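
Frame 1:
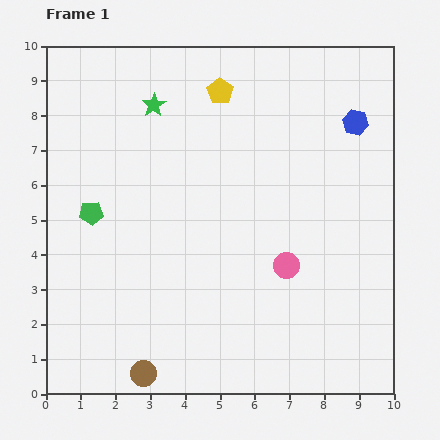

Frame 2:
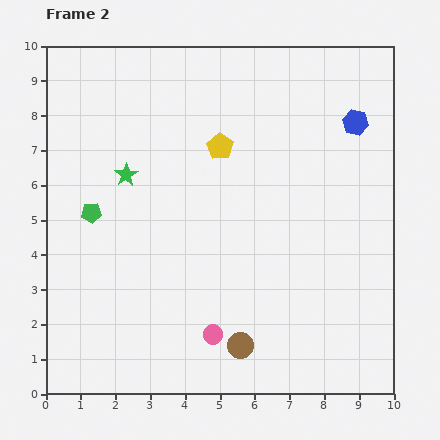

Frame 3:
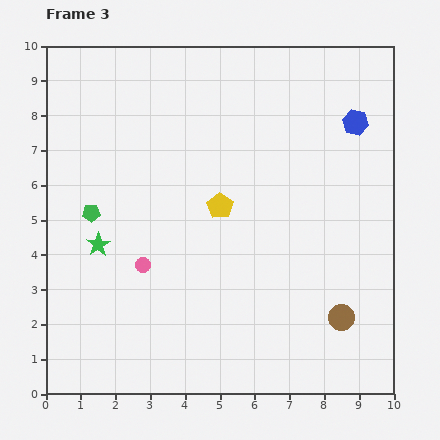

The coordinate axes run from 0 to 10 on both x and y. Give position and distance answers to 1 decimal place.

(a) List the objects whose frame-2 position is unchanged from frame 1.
the blue hexagon, the green pentagon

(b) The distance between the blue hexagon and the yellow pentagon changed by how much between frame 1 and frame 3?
+0.6

Distance in frame 1: 4.0. Distance in frame 3: 4.6.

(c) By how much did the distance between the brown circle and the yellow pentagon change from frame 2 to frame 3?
-1.0

Distance in frame 2: 5.7. Distance in frame 3: 4.7.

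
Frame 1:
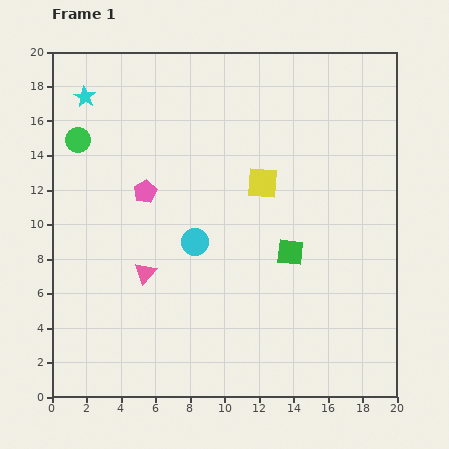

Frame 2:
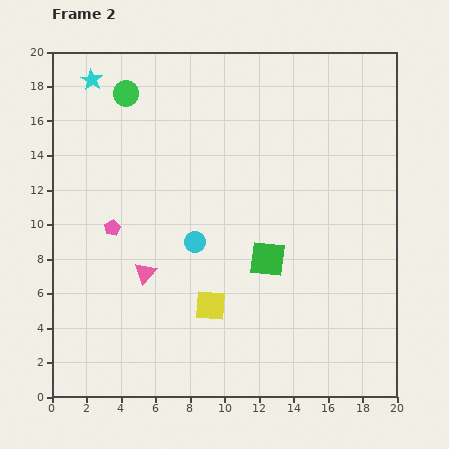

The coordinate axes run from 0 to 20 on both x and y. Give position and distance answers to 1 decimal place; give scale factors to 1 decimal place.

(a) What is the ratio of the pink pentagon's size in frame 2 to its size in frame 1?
0.7×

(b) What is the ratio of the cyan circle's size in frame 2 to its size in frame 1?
0.8×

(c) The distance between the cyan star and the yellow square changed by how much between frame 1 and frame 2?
+3.4

Distance in frame 1: 11.4. Distance in frame 2: 14.8.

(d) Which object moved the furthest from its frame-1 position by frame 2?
the yellow square

(moved 7.7; next 3.9)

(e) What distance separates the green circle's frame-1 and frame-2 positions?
3.9

The green circle moved from (1.5, 14.9) to (4.3, 17.6), a distance of √(2.8² + 2.7²) ≈ 3.9.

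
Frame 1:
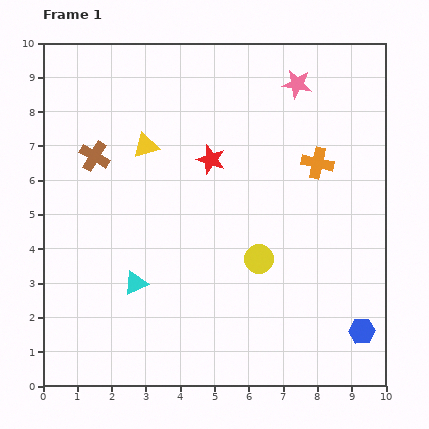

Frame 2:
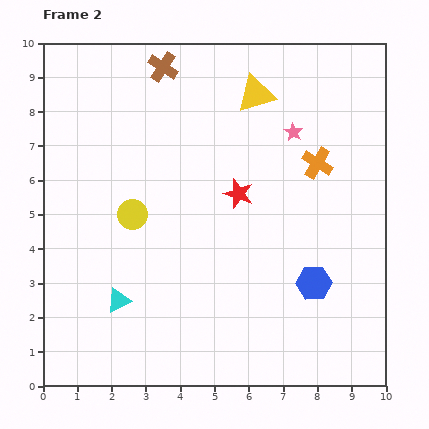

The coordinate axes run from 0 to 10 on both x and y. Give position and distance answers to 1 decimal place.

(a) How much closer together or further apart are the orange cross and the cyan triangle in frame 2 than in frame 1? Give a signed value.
+0.6

Distance in frame 1: 6.4. Distance in frame 2: 7.0.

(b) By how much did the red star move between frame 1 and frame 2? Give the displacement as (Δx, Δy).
(0.8, -1.0)

The red star was at (4.9, 6.6) in frame 1 and (5.7, 5.6) in frame 2.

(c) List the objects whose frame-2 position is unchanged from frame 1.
the orange cross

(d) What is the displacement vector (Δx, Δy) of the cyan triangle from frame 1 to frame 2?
(-0.5, -0.5)

The cyan triangle was at (2.7, 3.0) in frame 1 and (2.2, 2.5) in frame 2.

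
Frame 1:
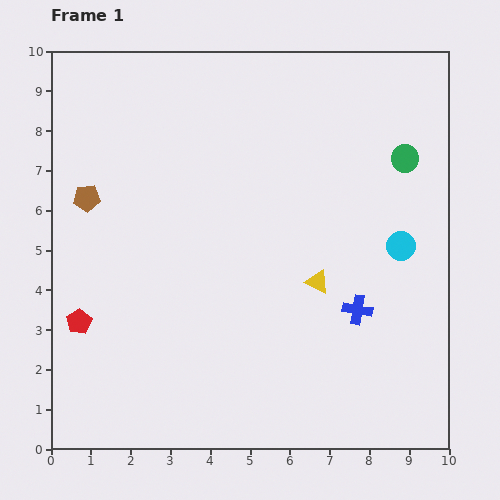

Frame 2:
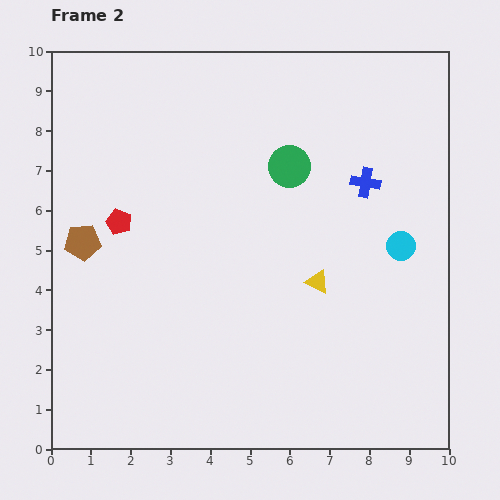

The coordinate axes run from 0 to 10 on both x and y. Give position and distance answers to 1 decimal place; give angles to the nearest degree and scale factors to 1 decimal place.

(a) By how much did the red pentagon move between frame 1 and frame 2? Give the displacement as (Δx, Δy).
(1.0, 2.5)

The red pentagon was at (0.7, 3.2) in frame 1 and (1.7, 5.7) in frame 2.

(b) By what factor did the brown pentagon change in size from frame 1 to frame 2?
1.3×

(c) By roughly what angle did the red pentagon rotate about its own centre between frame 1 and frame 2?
18° counter-clockwise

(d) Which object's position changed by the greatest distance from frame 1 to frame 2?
the blue cross

(moved 3.2; next 2.9)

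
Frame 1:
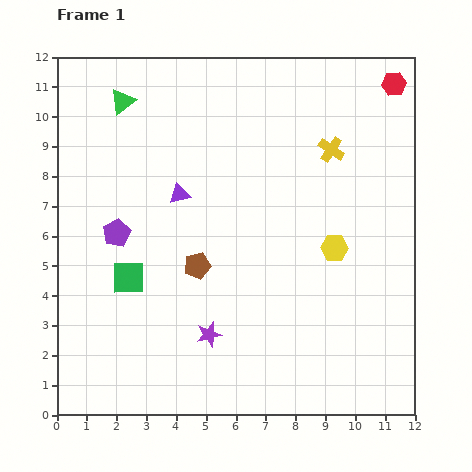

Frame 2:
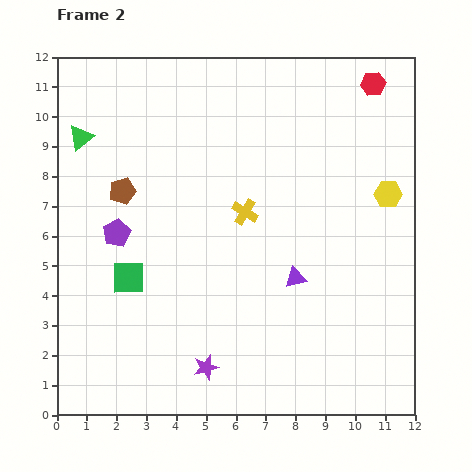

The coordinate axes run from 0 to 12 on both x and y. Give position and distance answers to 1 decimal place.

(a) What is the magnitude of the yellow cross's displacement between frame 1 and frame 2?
3.6

The yellow cross moved from (9.2, 8.9) to (6.3, 6.8), a distance of √(2.9² + 2.1²) ≈ 3.6.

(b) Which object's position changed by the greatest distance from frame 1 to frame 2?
the purple triangle

(moved 4.8; next 3.6)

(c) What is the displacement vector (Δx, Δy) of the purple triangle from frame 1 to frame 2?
(3.9, -2.8)

The purple triangle was at (4.1, 7.4) in frame 1 and (8.0, 4.6) in frame 2.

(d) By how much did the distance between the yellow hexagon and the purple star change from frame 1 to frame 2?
+3.3

Distance in frame 1: 5.1. Distance in frame 2: 8.4.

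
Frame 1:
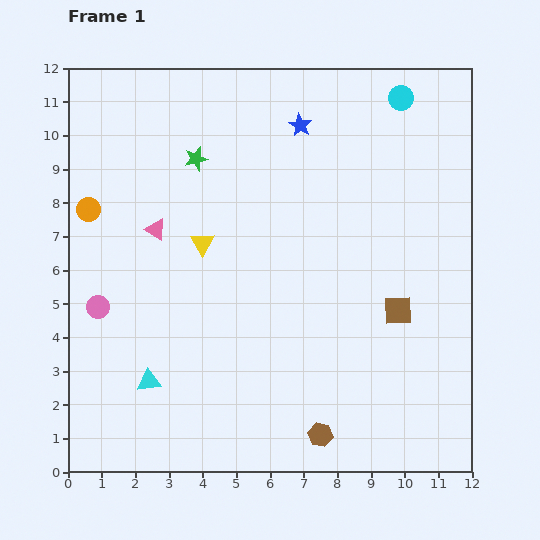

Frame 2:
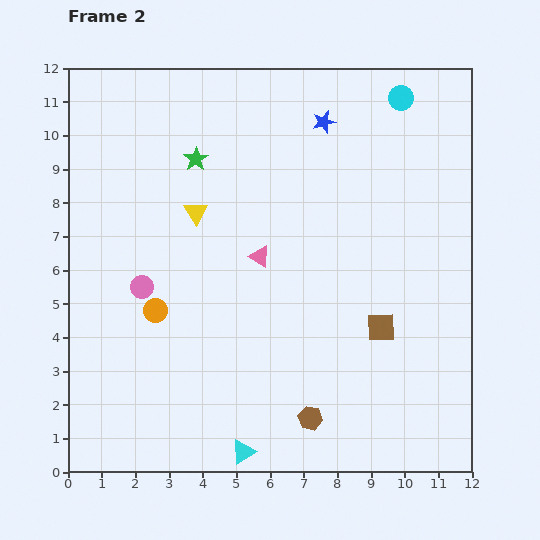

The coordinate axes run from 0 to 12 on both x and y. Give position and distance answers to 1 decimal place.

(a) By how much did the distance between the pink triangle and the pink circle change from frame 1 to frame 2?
+0.7

Distance in frame 1: 2.9. Distance in frame 2: 3.6.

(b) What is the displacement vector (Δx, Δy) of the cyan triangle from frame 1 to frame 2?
(2.8, -2.1)

The cyan triangle was at (2.4, 2.7) in frame 1 and (5.2, 0.6) in frame 2.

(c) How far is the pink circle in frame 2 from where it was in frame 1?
1.4

The pink circle moved from (0.9, 4.9) to (2.2, 5.5), a distance of √(1.3² + 0.6²) ≈ 1.4.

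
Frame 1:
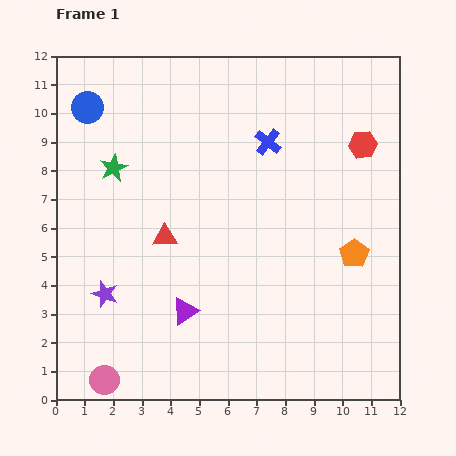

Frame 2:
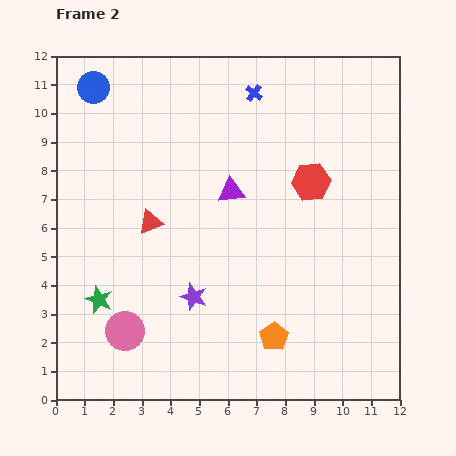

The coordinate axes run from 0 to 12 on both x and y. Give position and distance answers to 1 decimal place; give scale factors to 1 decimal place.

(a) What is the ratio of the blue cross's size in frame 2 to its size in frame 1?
0.6×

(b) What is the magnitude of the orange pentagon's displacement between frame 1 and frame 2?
4.0

The orange pentagon moved from (10.4, 5.1) to (7.6, 2.2), a distance of √(2.8² + 2.9²) ≈ 4.0.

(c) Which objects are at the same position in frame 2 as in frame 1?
none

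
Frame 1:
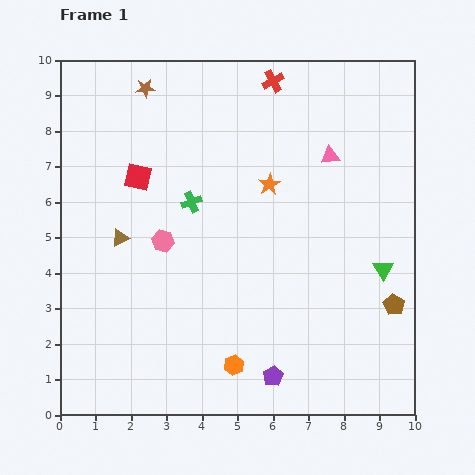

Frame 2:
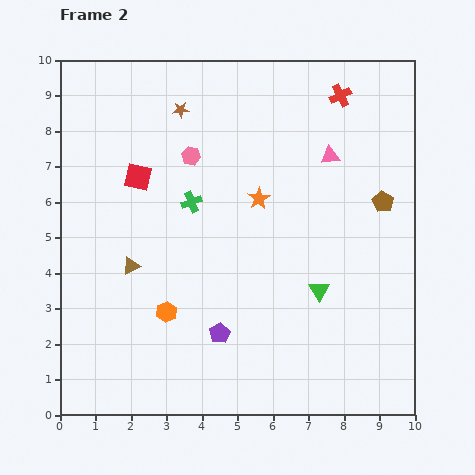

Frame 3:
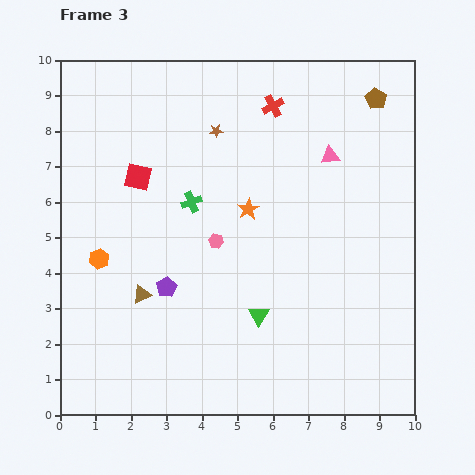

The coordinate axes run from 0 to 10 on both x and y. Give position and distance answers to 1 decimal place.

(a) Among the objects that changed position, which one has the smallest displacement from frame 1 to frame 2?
the orange star

(moved 0.5)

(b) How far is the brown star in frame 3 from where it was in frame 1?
2.3

The brown star moved from (2.4, 9.2) to (4.4, 8.0), a distance of √(2.0² + 1.2²) ≈ 2.3.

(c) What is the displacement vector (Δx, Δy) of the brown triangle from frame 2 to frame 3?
(0.3, -0.8)

The brown triangle was at (2.0, 4.2) in frame 2 and (2.3, 3.4) in frame 3.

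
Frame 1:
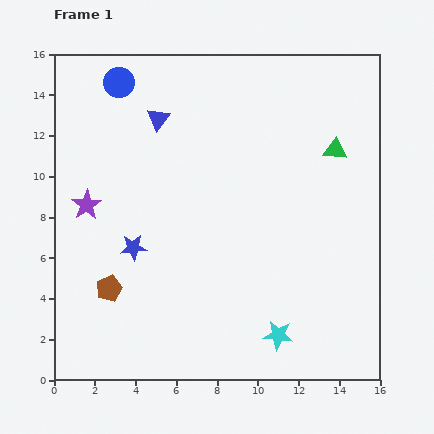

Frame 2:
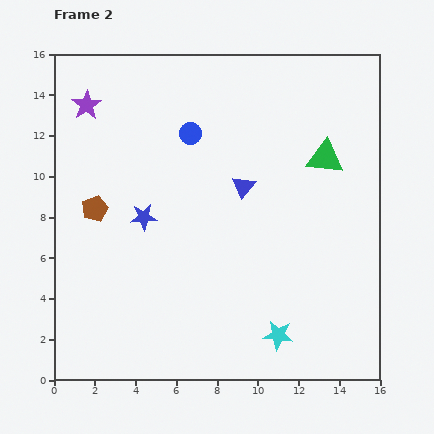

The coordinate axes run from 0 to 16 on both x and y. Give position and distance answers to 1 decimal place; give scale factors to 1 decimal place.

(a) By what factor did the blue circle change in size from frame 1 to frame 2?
0.7×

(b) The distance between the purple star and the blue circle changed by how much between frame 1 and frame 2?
-0.9

Distance in frame 1: 6.2. Distance in frame 2: 5.3.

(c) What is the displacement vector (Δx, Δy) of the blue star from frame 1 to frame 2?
(0.5, 1.5)

The blue star was at (3.9, 6.5) in frame 1 and (4.4, 8.0) in frame 2.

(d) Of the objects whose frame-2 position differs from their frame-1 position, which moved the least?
the green triangle

(moved 0.6)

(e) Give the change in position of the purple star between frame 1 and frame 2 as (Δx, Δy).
(0.0, 4.9)

The purple star was at (1.6, 8.6) in frame 1 and (1.6, 13.5) in frame 2.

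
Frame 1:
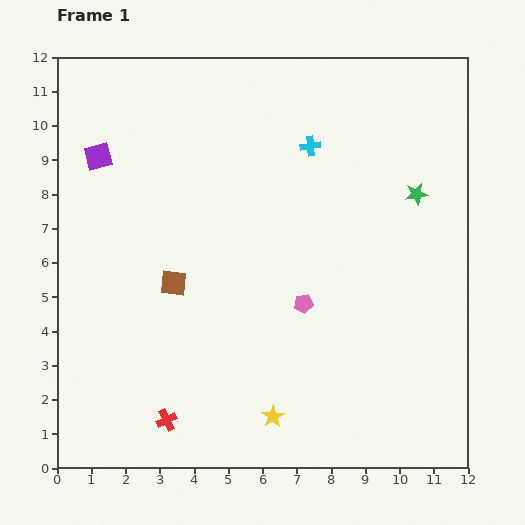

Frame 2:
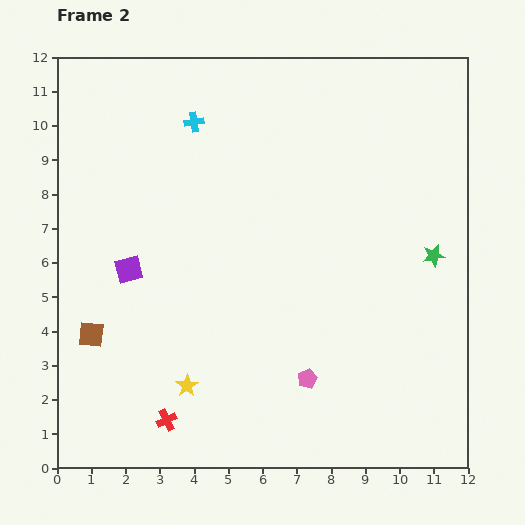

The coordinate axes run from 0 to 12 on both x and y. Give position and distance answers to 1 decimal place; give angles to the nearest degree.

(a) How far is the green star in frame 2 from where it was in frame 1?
1.9

The green star moved from (10.5, 8.0) to (11.0, 6.2), a distance of √(0.5² + 1.8²) ≈ 1.9.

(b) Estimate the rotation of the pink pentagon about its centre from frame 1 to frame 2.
17° counter-clockwise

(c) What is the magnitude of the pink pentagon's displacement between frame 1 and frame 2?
2.2

The pink pentagon moved from (7.2, 4.8) to (7.3, 2.6), a distance of √(0.1² + 2.2²) ≈ 2.2.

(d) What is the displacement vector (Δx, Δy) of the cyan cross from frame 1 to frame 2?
(-3.4, 0.7)

The cyan cross was at (7.4, 9.4) in frame 1 and (4.0, 10.1) in frame 2.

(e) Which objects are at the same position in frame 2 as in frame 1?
the red cross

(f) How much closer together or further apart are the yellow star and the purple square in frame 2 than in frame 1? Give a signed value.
-5.4

Distance in frame 1: 9.2. Distance in frame 2: 3.8.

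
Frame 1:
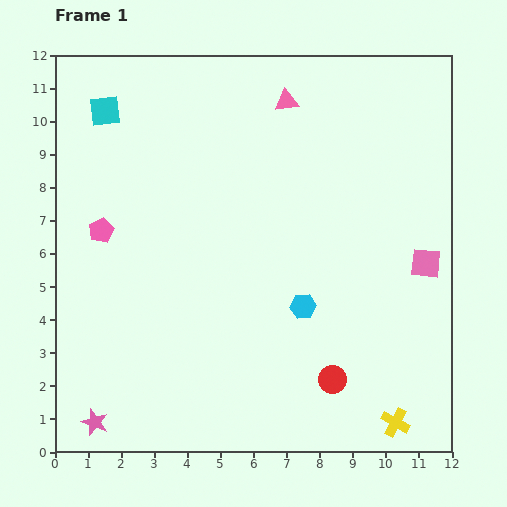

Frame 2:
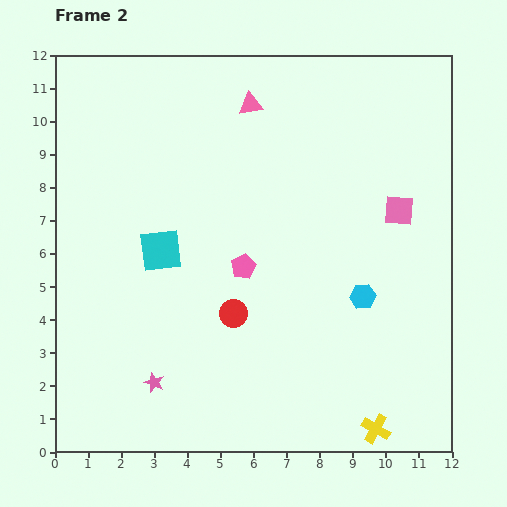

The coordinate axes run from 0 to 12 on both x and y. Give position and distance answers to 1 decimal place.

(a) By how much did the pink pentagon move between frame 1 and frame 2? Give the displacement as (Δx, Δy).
(4.3, -1.1)

The pink pentagon was at (1.4, 6.7) in frame 1 and (5.7, 5.6) in frame 2.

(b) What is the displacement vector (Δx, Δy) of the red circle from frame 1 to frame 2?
(-3.0, 2.0)

The red circle was at (8.4, 2.2) in frame 1 and (5.4, 4.2) in frame 2.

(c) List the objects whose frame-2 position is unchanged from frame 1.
none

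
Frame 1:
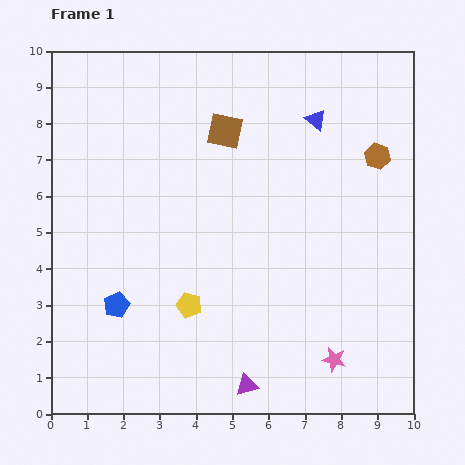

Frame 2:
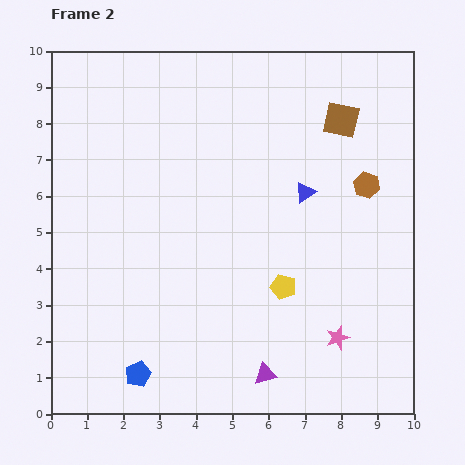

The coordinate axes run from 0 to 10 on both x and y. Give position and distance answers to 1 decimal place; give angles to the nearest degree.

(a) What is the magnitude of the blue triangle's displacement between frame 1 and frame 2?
2.0

The blue triangle moved from (7.3, 8.1) to (7.0, 6.1), a distance of √(0.3² + 2.0²) ≈ 2.0.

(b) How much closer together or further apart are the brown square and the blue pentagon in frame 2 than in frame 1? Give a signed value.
+3.3

Distance in frame 1: 5.7. Distance in frame 2: 9.0.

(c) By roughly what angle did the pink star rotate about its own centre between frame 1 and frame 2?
30° counter-clockwise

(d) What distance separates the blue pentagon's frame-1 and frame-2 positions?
2.0

The blue pentagon moved from (1.8, 3.0) to (2.4, 1.1), a distance of √(0.6² + 1.9²) ≈ 2.0.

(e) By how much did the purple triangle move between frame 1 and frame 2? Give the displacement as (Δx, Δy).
(0.5, 0.3)

The purple triangle was at (5.4, 0.8) in frame 1 and (5.9, 1.1) in frame 2.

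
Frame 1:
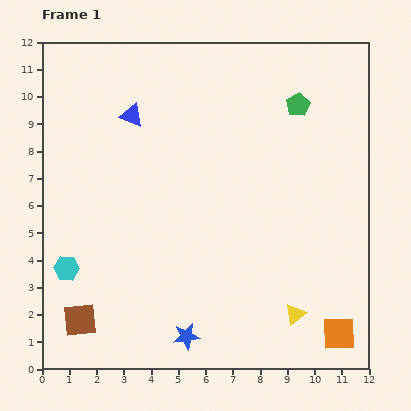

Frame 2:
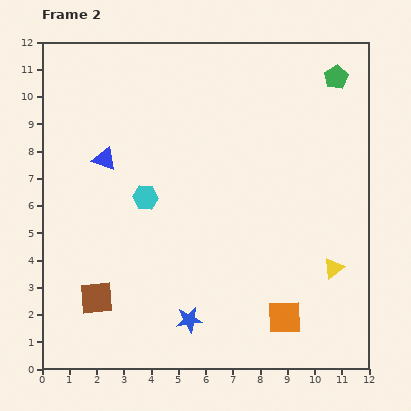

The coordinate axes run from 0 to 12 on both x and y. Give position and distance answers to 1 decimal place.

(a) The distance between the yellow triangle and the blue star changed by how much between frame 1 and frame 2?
+1.5

Distance in frame 1: 4.1. Distance in frame 2: 5.6.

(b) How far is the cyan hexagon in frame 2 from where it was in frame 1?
3.9

The cyan hexagon moved from (0.9, 3.7) to (3.8, 6.3), a distance of √(2.9² + 2.6²) ≈ 3.9.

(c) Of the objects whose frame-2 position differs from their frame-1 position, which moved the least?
the blue star

(moved 0.6)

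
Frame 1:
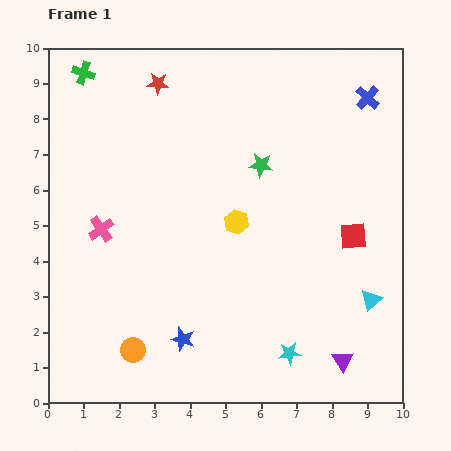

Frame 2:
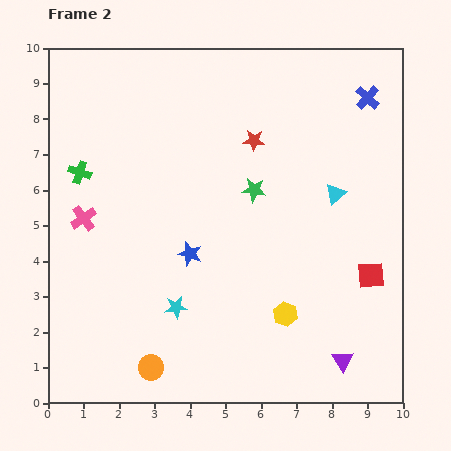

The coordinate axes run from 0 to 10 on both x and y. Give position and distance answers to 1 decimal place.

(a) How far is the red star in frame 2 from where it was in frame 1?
3.1

The red star moved from (3.1, 9.0) to (5.8, 7.4), a distance of √(2.7² + 1.6²) ≈ 3.1.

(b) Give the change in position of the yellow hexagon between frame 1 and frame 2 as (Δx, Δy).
(1.4, -2.6)

The yellow hexagon was at (5.3, 5.1) in frame 1 and (6.7, 2.5) in frame 2.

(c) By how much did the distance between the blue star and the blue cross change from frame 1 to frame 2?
-1.9

Distance in frame 1: 8.6. Distance in frame 2: 6.7.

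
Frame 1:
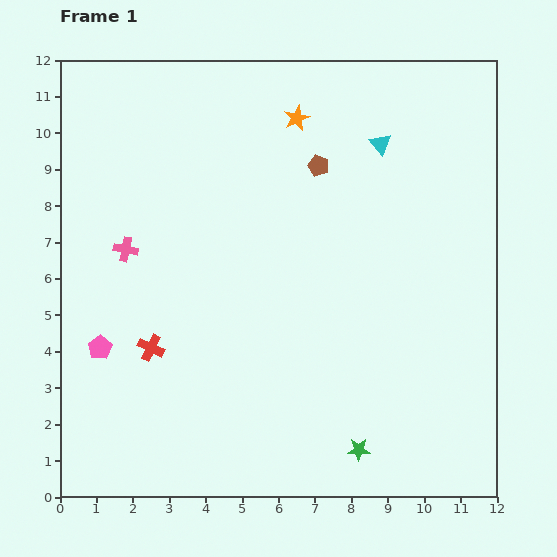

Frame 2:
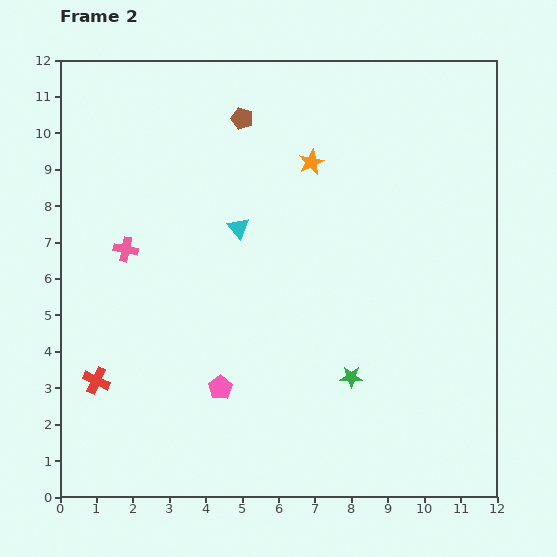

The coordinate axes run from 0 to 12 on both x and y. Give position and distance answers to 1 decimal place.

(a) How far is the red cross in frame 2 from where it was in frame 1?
1.7

The red cross moved from (2.5, 4.1) to (1.0, 3.2), a distance of √(1.5² + 0.9²) ≈ 1.7.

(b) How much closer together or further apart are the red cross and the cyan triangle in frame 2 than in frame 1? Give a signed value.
-2.7

Distance in frame 1: 8.4. Distance in frame 2: 5.7.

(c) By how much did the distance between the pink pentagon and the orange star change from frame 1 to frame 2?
-1.6

Distance in frame 1: 8.3. Distance in frame 2: 6.7.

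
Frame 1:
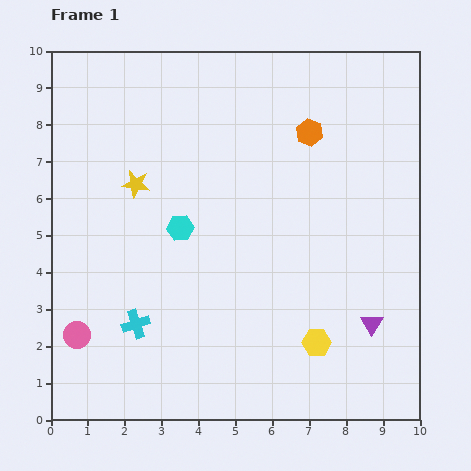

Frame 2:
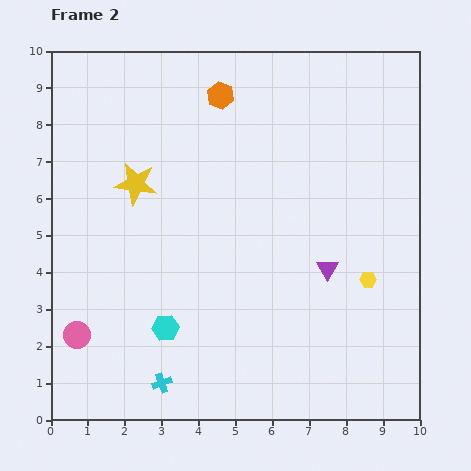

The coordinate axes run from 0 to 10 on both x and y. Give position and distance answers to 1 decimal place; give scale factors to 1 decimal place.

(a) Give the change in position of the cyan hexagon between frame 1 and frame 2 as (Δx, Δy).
(-0.4, -2.7)

The cyan hexagon was at (3.5, 5.2) in frame 1 and (3.1, 2.5) in frame 2.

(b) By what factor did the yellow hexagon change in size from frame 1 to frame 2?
0.6×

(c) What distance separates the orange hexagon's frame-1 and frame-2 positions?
2.6

The orange hexagon moved from (7.0, 7.8) to (4.6, 8.8), a distance of √(2.4² + 1.0²) ≈ 2.6.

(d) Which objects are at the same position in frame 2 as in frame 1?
the yellow star, the pink circle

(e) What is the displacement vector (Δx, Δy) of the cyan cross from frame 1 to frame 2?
(0.7, -1.6)

The cyan cross was at (2.3, 2.6) in frame 1 and (3.0, 1.0) in frame 2.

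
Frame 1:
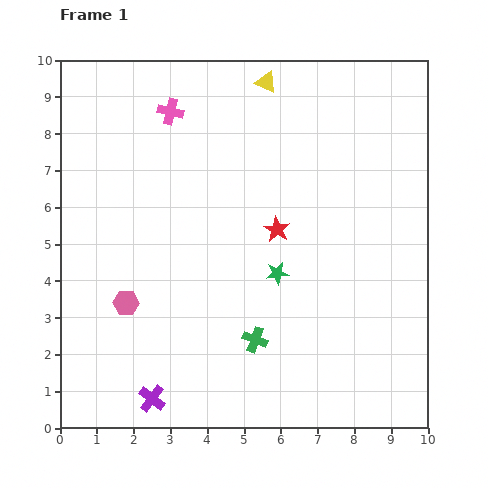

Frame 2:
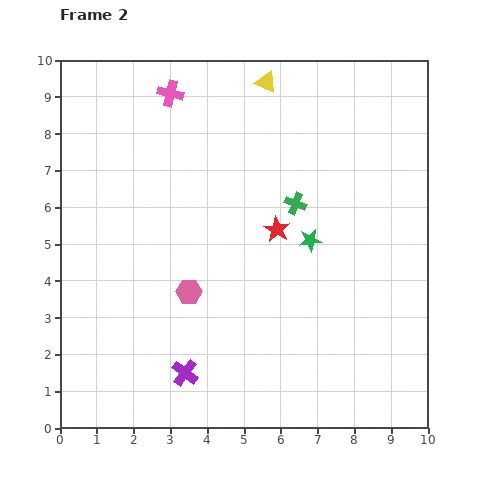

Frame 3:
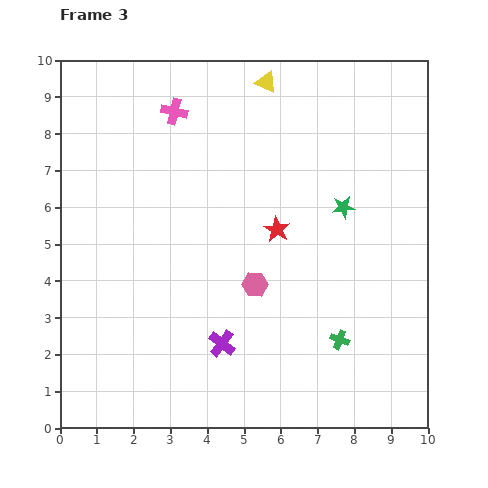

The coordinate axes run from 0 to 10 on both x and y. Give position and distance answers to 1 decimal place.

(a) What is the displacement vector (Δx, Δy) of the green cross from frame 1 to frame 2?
(1.1, 3.7)

The green cross was at (5.3, 2.4) in frame 1 and (6.4, 6.1) in frame 2.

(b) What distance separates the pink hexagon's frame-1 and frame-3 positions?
3.5

The pink hexagon moved from (1.8, 3.4) to (5.3, 3.9), a distance of √(3.5² + 0.5²) ≈ 3.5.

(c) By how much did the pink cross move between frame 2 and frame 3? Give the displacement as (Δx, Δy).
(0.1, -0.5)

The pink cross was at (3.0, 9.1) in frame 2 and (3.1, 8.6) in frame 3.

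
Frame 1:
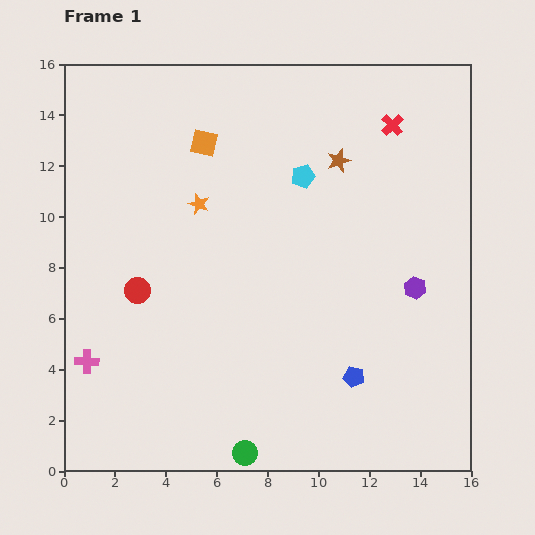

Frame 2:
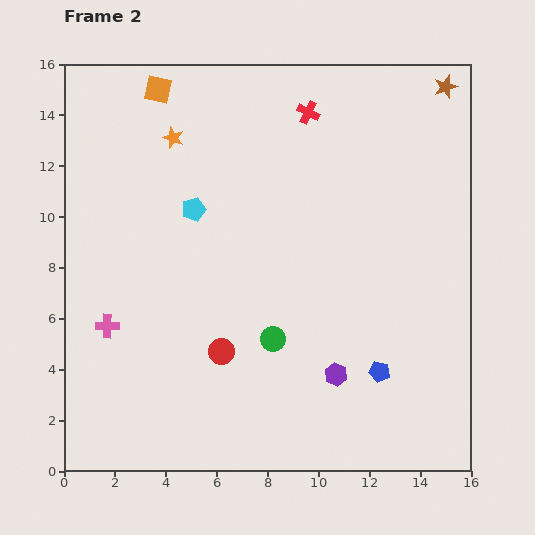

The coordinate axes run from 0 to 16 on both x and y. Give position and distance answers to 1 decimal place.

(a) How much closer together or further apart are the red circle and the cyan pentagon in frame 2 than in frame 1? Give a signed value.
-2.2

Distance in frame 1: 7.9. Distance in frame 2: 5.7.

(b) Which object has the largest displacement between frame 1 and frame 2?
the brown star

(moved 5.1; next 4.6)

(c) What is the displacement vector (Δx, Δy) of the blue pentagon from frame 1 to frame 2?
(1.0, 0.2)

The blue pentagon was at (11.4, 3.7) in frame 1 and (12.4, 3.9) in frame 2.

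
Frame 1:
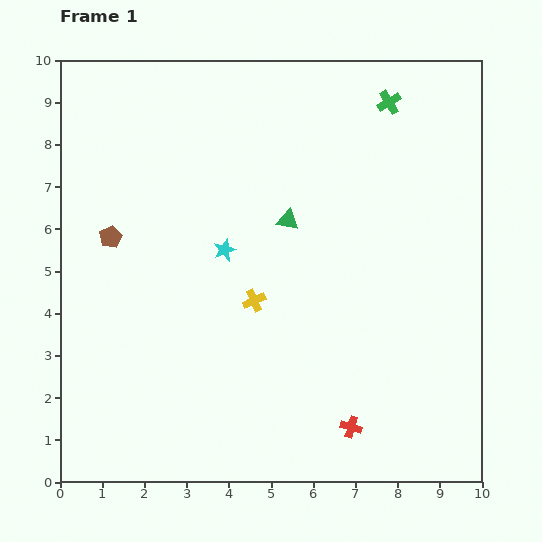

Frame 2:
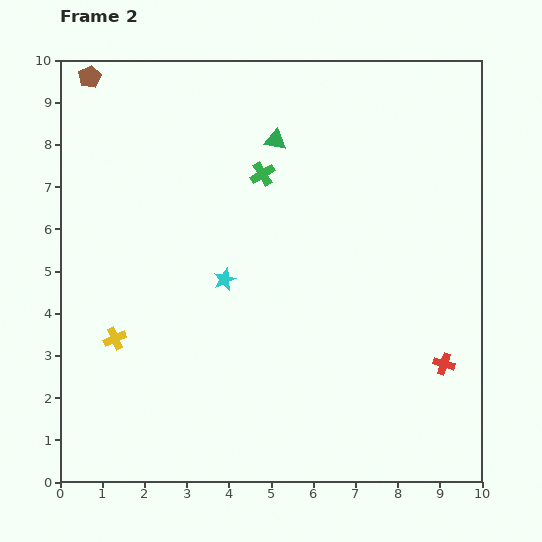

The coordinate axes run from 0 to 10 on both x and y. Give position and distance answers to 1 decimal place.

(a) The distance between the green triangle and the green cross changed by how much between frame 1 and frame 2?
-2.8

Distance in frame 1: 3.7. Distance in frame 2: 0.9.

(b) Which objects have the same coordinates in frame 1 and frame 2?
none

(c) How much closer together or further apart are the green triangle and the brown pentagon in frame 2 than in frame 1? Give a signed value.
+0.4

Distance in frame 1: 4.2. Distance in frame 2: 4.6.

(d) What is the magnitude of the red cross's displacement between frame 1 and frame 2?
2.7

The red cross moved from (6.9, 1.3) to (9.1, 2.8), a distance of √(2.2² + 1.5²) ≈ 2.7.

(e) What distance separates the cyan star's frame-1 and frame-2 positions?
0.7

The cyan star moved from (3.9, 5.5) to (3.9, 4.8), a distance of √(0.0² + 0.7²) ≈ 0.7.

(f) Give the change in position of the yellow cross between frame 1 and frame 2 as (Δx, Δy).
(-3.3, -0.9)

The yellow cross was at (4.6, 4.3) in frame 1 and (1.3, 3.4) in frame 2.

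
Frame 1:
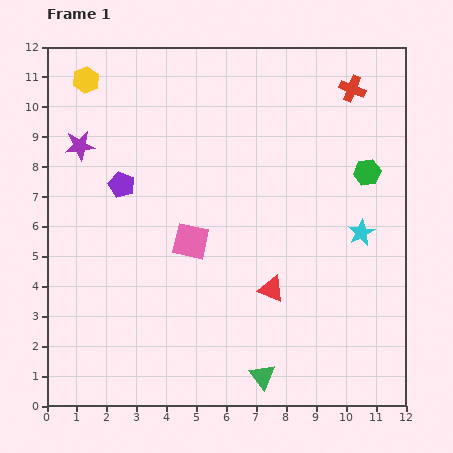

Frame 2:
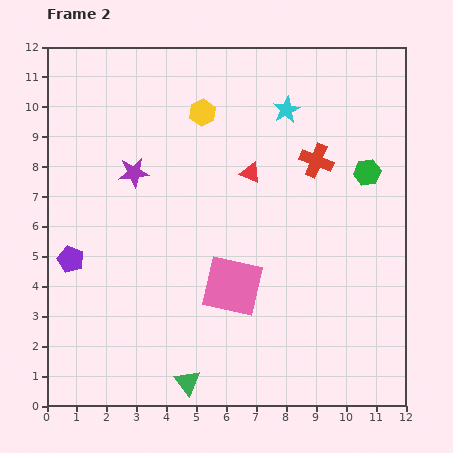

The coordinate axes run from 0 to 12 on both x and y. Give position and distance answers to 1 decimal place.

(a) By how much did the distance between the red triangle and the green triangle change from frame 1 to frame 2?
+4.4

Distance in frame 1: 2.9. Distance in frame 2: 7.3.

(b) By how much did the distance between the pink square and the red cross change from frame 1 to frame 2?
-2.4

Distance in frame 1: 7.4. Distance in frame 2: 5.0.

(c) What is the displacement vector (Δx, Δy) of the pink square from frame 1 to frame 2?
(1.4, -1.5)

The pink square was at (4.8, 5.5) in frame 1 and (6.2, 4.0) in frame 2.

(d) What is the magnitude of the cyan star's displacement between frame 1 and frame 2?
4.8

The cyan star moved from (10.5, 5.8) to (8.0, 9.9), a distance of √(2.5² + 4.1²) ≈ 4.8.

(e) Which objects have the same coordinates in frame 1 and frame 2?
the green hexagon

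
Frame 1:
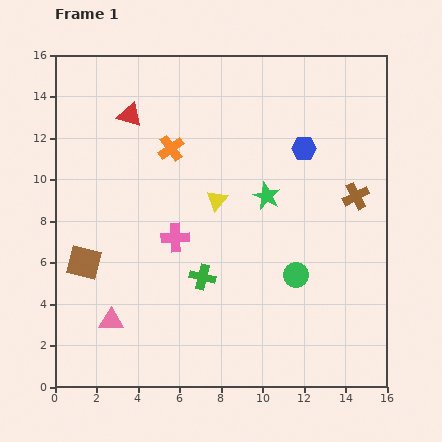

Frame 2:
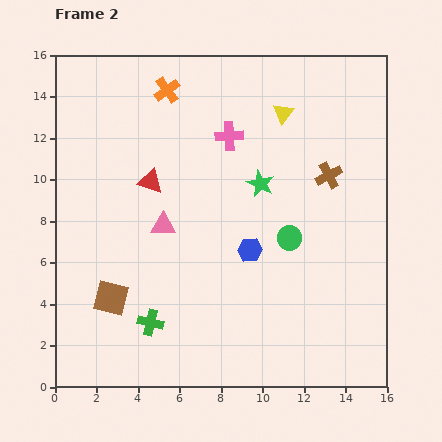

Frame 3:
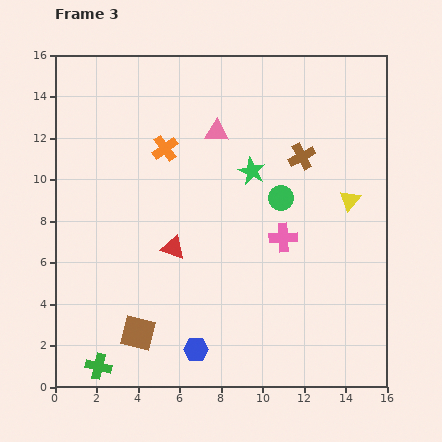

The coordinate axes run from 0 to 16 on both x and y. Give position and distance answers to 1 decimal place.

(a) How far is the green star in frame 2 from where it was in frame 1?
0.7

The green star moved from (10.2, 9.2) to (9.9, 9.8), a distance of √(0.3² + 0.6²) ≈ 0.7.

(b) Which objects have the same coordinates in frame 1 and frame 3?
none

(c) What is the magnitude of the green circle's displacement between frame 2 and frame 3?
1.9

The green circle moved from (11.3, 7.2) to (10.9, 9.1), a distance of √(0.4² + 1.9²) ≈ 1.9.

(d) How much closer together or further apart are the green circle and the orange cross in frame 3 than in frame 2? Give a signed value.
-3.1

Distance in frame 2: 9.2. Distance in frame 3: 6.1.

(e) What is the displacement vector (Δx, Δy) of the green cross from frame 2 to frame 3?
(-2.5, -2.1)

The green cross was at (4.6, 3.1) in frame 2 and (2.1, 1.0) in frame 3.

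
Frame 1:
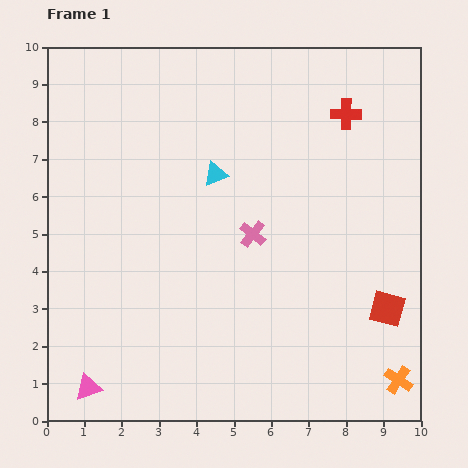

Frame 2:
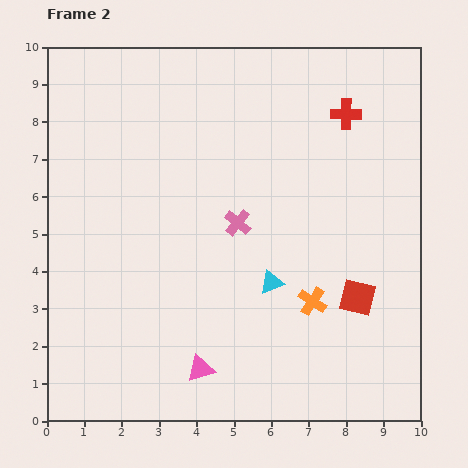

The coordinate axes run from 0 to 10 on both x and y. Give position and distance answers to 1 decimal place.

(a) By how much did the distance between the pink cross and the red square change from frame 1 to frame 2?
-0.3

Distance in frame 1: 4.1. Distance in frame 2: 3.8.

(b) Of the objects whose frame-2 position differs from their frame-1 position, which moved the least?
the pink cross

(moved 0.5)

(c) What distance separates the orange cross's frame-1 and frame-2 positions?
3.1

The orange cross moved from (9.4, 1.1) to (7.1, 3.2), a distance of √(2.3² + 2.1²) ≈ 3.1.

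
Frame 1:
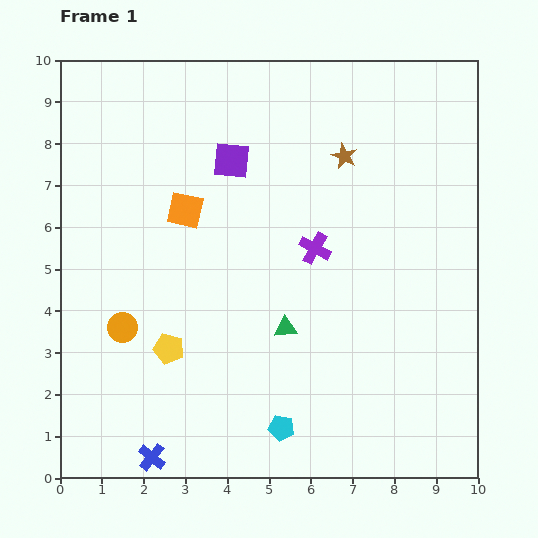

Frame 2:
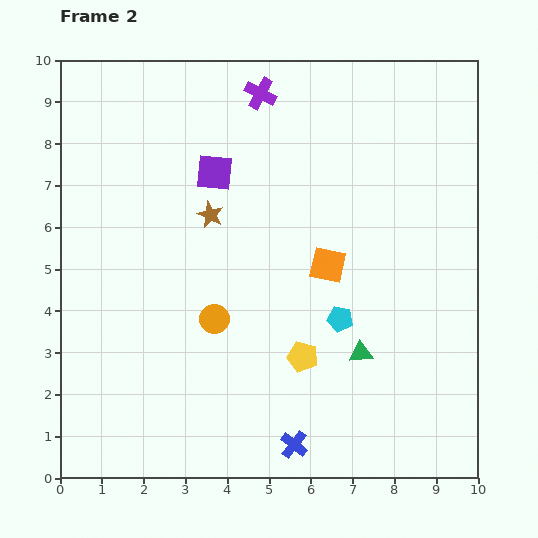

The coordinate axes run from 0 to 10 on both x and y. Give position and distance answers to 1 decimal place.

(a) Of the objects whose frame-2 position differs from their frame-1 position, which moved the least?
the purple square

(moved 0.5)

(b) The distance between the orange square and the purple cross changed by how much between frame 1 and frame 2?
+1.2

Distance in frame 1: 3.2. Distance in frame 2: 4.4.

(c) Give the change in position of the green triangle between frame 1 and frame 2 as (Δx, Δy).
(1.8, -0.6)

The green triangle was at (5.4, 3.6) in frame 1 and (7.2, 3.0) in frame 2.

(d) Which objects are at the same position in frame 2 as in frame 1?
none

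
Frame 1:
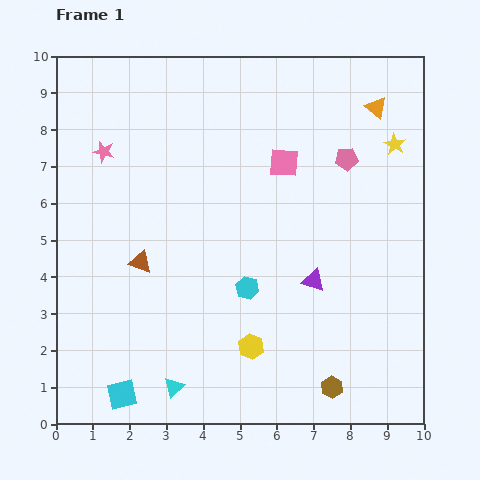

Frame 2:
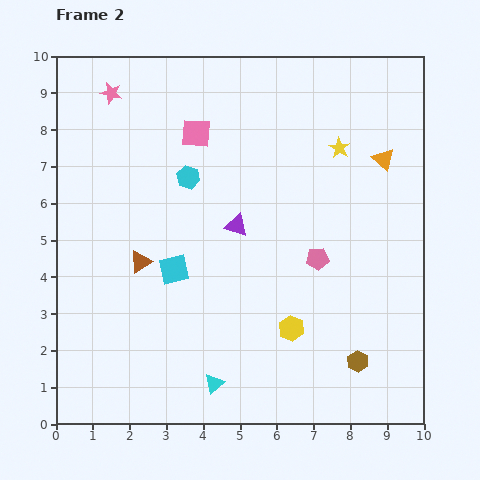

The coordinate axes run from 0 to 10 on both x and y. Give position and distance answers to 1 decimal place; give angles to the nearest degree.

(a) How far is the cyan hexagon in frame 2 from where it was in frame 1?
3.4

The cyan hexagon moved from (5.2, 3.7) to (3.6, 6.7), a distance of √(1.6² + 3.0²) ≈ 3.4.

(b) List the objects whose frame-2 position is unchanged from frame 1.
the brown triangle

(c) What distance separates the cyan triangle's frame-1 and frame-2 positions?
1.1

The cyan triangle moved from (3.2, 1.0) to (4.3, 1.1), a distance of √(1.1² + 0.1²) ≈ 1.1.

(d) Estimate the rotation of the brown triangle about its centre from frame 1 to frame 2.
49° counter-clockwise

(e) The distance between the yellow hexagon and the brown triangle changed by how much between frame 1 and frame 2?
+0.7

Distance in frame 1: 3.8. Distance in frame 2: 4.5.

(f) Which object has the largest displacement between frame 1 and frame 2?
the cyan square

(moved 3.7; next 3.4)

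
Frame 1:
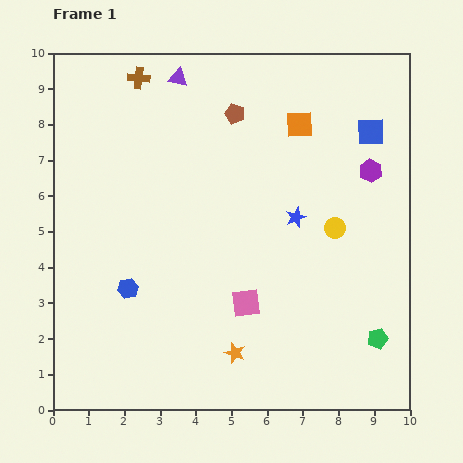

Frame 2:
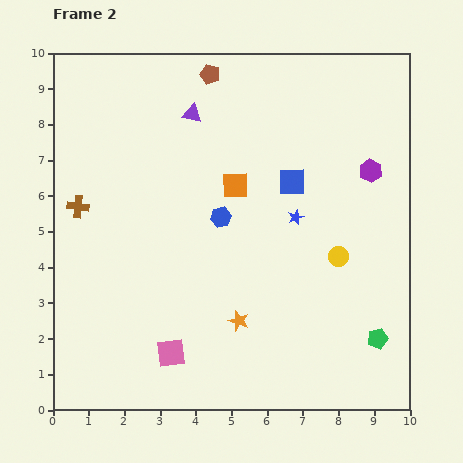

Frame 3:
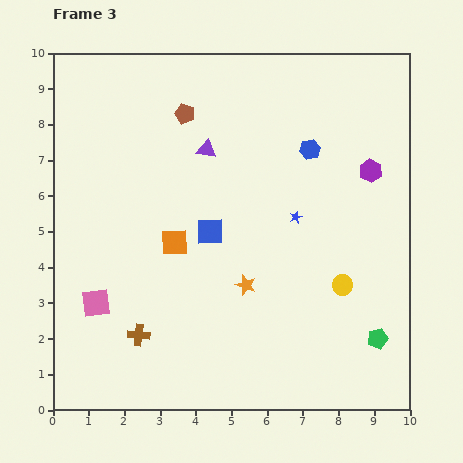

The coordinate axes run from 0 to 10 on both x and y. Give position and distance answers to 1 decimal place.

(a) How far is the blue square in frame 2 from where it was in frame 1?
2.6

The blue square moved from (8.9, 7.8) to (6.7, 6.4), a distance of √(2.2² + 1.4²) ≈ 2.6.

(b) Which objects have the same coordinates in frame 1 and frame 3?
the purple hexagon, the blue star, the green pentagon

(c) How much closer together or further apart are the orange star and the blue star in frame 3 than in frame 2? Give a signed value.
-0.9

Distance in frame 2: 3.3. Distance in frame 3: 2.4.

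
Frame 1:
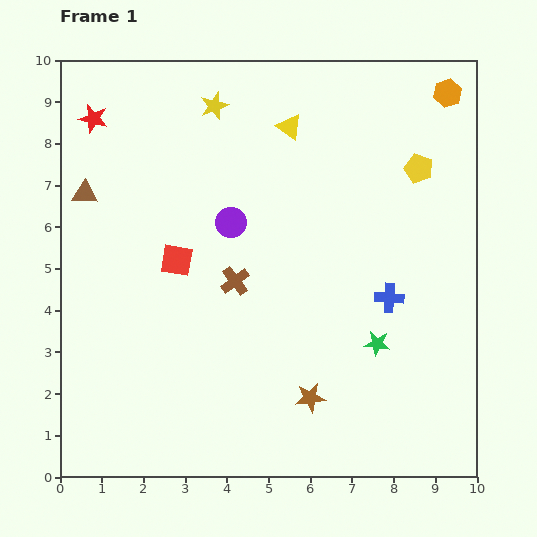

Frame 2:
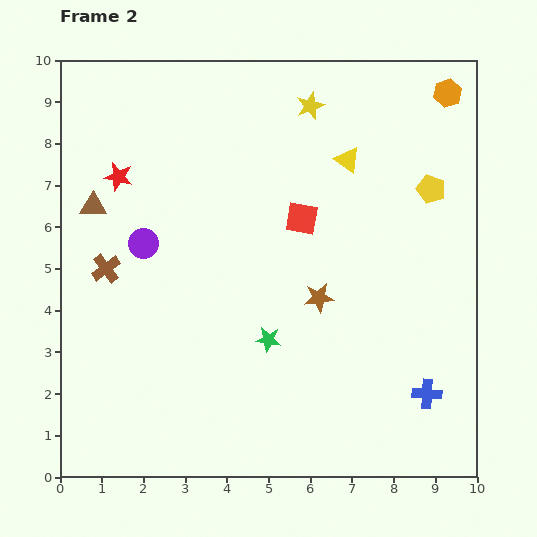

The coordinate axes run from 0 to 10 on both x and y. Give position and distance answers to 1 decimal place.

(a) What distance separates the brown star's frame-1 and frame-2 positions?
2.4

The brown star moved from (6.0, 1.9) to (6.2, 4.3), a distance of √(0.2² + 2.4²) ≈ 2.4.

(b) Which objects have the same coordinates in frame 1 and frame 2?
the orange hexagon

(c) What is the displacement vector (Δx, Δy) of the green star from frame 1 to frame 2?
(-2.6, 0.1)

The green star was at (7.6, 3.2) in frame 1 and (5.0, 3.3) in frame 2.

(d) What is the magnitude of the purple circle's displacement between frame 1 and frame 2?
2.2

The purple circle moved from (4.1, 6.1) to (2.0, 5.6), a distance of √(2.1² + 0.5²) ≈ 2.2.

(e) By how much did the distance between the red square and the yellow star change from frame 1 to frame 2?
-1.1

Distance in frame 1: 3.8. Distance in frame 2: 2.7.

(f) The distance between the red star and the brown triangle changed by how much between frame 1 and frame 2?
-0.9

Distance in frame 1: 1.8. Distance in frame 2: 0.9.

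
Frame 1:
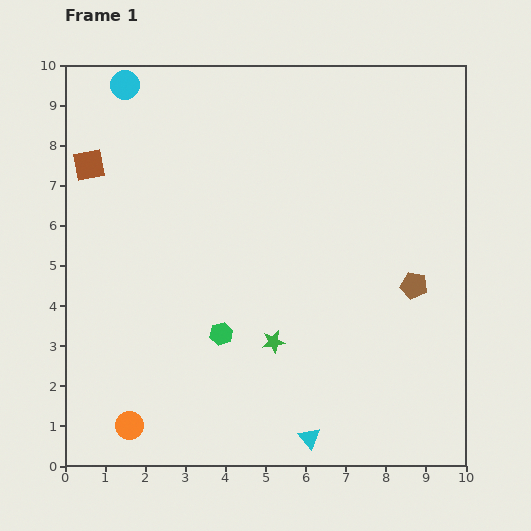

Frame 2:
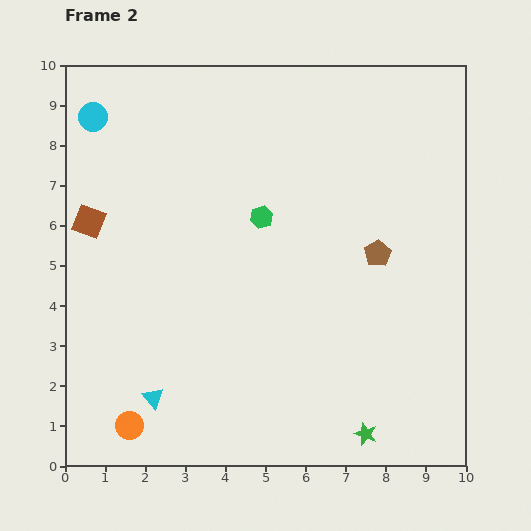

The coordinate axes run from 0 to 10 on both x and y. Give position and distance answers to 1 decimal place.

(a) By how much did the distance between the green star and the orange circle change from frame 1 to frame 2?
+1.7

Distance in frame 1: 4.2. Distance in frame 2: 5.9.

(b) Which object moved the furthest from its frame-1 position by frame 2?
the cyan triangle

(moved 4.0; next 3.3)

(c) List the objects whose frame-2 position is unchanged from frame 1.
the orange circle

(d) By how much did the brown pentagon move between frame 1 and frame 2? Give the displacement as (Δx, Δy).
(-0.9, 0.8)

The brown pentagon was at (8.7, 4.5) in frame 1 and (7.8, 5.3) in frame 2.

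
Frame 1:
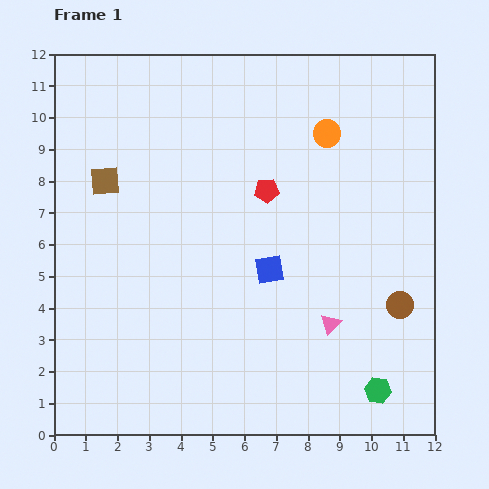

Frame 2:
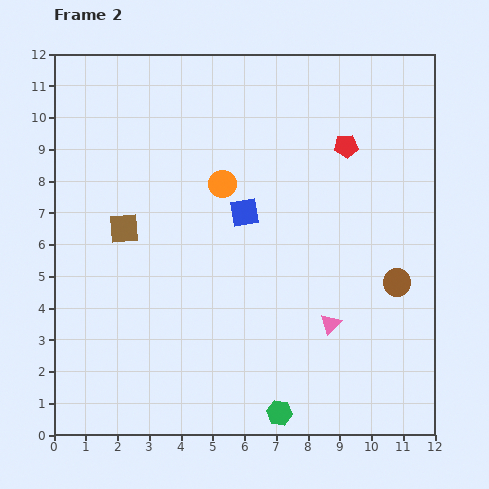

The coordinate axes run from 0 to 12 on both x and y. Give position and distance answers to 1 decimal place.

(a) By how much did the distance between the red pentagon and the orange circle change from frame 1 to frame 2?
+1.5

Distance in frame 1: 2.6. Distance in frame 2: 4.1.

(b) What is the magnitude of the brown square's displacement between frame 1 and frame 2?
1.6

The brown square moved from (1.6, 8.0) to (2.2, 6.5), a distance of √(0.6² + 1.5²) ≈ 1.6.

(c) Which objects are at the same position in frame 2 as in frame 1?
the pink triangle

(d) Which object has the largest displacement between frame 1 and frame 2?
the orange circle

(moved 3.7; next 3.2)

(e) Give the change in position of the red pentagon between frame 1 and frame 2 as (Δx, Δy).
(2.5, 1.4)

The red pentagon was at (6.7, 7.7) in frame 1 and (9.2, 9.1) in frame 2.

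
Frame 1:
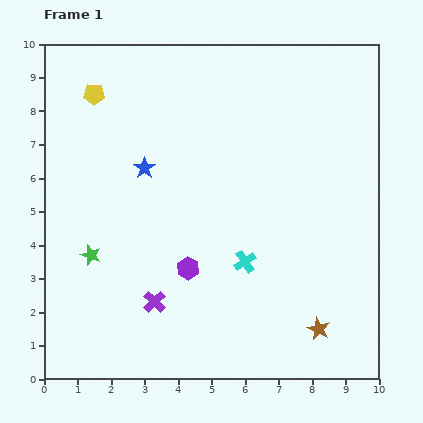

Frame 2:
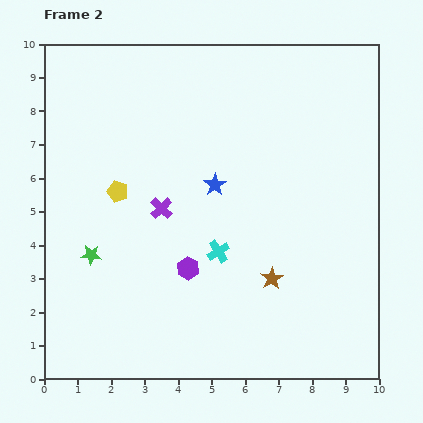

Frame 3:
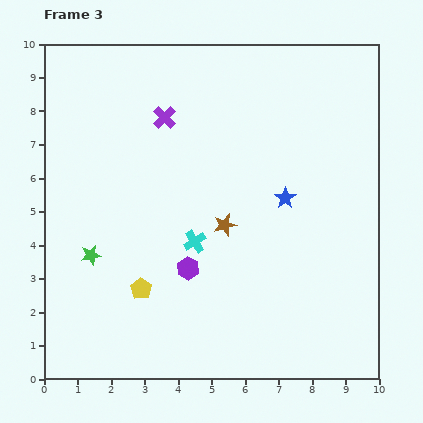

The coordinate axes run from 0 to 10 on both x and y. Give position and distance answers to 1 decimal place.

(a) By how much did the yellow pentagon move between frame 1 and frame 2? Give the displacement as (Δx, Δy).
(0.7, -2.9)

The yellow pentagon was at (1.5, 8.5) in frame 1 and (2.2, 5.6) in frame 2.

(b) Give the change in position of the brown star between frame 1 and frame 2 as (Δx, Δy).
(-1.4, 1.5)

The brown star was at (8.2, 1.5) in frame 1 and (6.8, 3.0) in frame 2.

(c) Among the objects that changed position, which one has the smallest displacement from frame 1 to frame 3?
the cyan cross

(moved 1.6)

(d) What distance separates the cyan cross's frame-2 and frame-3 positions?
0.8

The cyan cross moved from (5.2, 3.8) to (4.5, 4.1), a distance of √(0.7² + 0.3²) ≈ 0.8.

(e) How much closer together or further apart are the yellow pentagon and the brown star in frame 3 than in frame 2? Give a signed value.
-2.2

Distance in frame 2: 5.3. Distance in frame 3: 3.1.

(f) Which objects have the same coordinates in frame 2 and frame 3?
the green star, the purple hexagon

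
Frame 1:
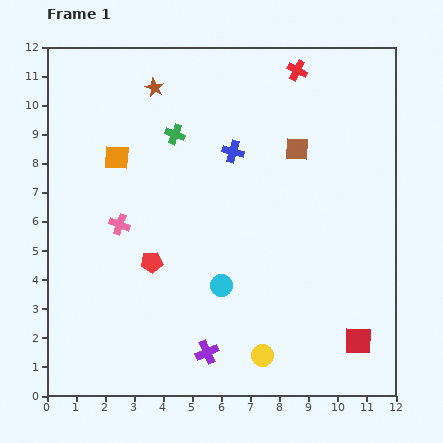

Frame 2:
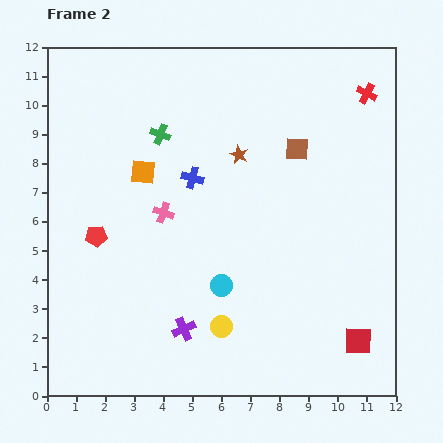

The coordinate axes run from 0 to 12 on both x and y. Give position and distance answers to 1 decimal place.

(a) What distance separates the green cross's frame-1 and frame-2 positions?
0.5

The green cross moved from (4.4, 9.0) to (3.9, 9.0), a distance of √(0.5² + 0.0²) ≈ 0.5.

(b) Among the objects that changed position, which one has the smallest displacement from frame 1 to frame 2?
the green cross

(moved 0.5)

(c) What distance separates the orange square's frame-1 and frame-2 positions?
1.0

The orange square moved from (2.4, 8.2) to (3.3, 7.7), a distance of √(0.9² + 0.5²) ≈ 1.0.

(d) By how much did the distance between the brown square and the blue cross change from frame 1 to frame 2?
+1.5

Distance in frame 1: 2.2. Distance in frame 2: 3.7.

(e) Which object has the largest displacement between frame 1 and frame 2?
the brown star

(moved 3.7; next 2.5)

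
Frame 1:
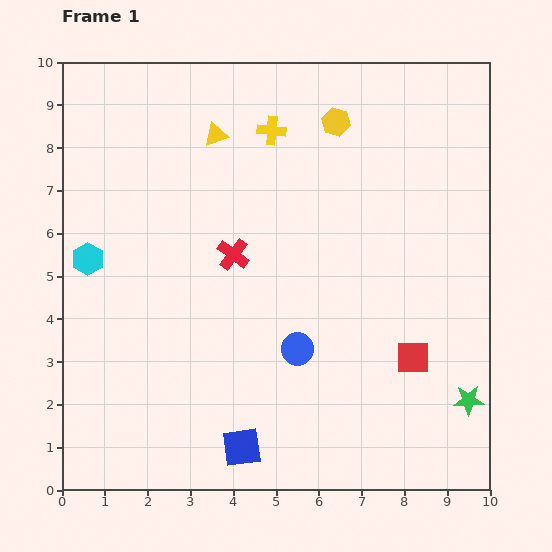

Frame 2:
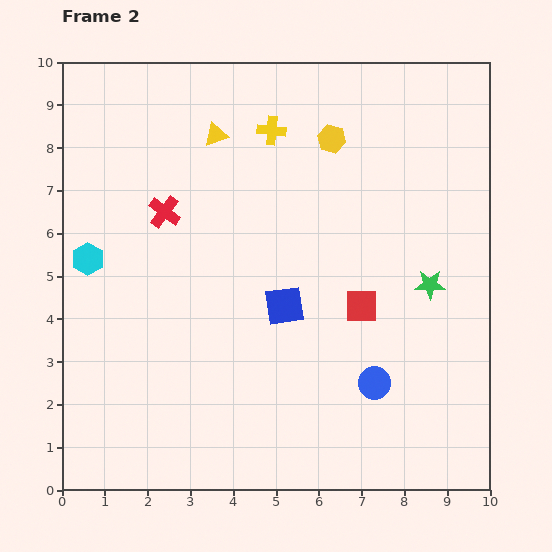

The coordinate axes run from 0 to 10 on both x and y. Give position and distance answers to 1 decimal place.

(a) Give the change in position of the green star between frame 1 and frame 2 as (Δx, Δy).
(-0.9, 2.7)

The green star was at (9.5, 2.1) in frame 1 and (8.6, 4.8) in frame 2.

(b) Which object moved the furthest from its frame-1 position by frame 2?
the blue square

(moved 3.4; next 2.8)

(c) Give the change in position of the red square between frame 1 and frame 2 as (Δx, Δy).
(-1.2, 1.2)

The red square was at (8.2, 3.1) in frame 1 and (7.0, 4.3) in frame 2.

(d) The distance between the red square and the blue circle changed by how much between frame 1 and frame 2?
-0.9

Distance in frame 1: 2.7. Distance in frame 2: 1.8.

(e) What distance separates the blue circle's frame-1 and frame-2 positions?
2.0

The blue circle moved from (5.5, 3.3) to (7.3, 2.5), a distance of √(1.8² + 0.8²) ≈ 2.0.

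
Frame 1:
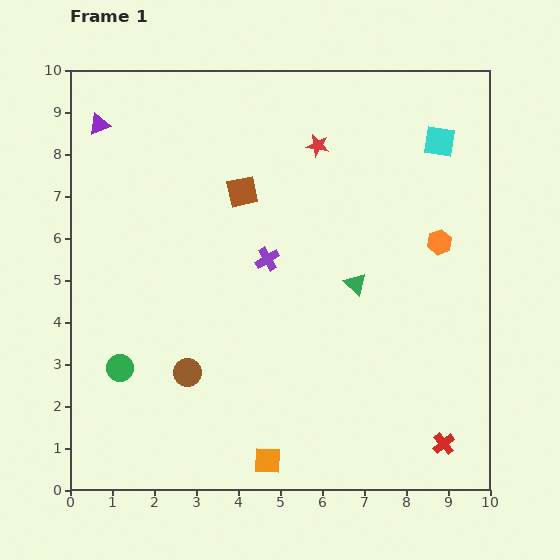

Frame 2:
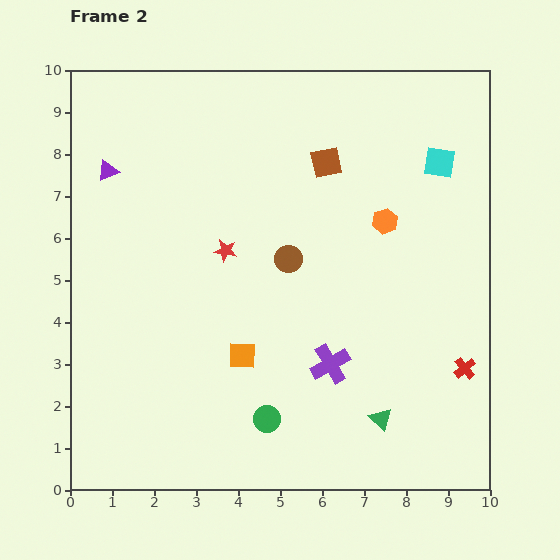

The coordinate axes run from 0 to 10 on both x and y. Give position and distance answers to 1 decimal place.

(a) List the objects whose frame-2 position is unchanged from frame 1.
none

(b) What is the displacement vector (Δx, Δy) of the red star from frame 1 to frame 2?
(-2.2, -2.5)

The red star was at (5.9, 8.2) in frame 1 and (3.7, 5.7) in frame 2.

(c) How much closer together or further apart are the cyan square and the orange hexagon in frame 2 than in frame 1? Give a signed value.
-0.5

Distance in frame 1: 2.4. Distance in frame 2: 1.9.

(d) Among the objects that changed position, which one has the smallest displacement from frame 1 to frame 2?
the cyan square

(moved 0.5)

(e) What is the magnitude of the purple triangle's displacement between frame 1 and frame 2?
1.1

The purple triangle moved from (0.7, 8.7) to (0.9, 7.6), a distance of √(0.2² + 1.1²) ≈ 1.1.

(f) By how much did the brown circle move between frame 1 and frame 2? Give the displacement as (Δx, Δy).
(2.4, 2.7)

The brown circle was at (2.8, 2.8) in frame 1 and (5.2, 5.5) in frame 2.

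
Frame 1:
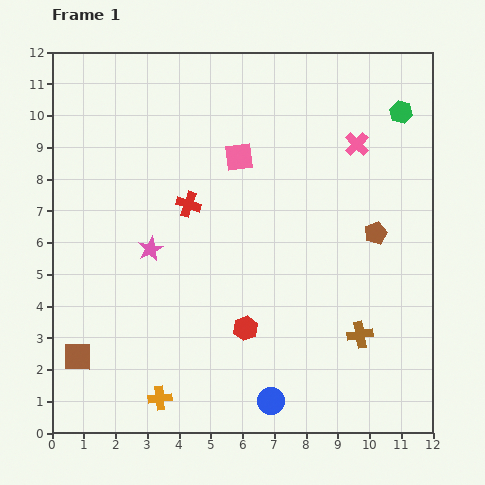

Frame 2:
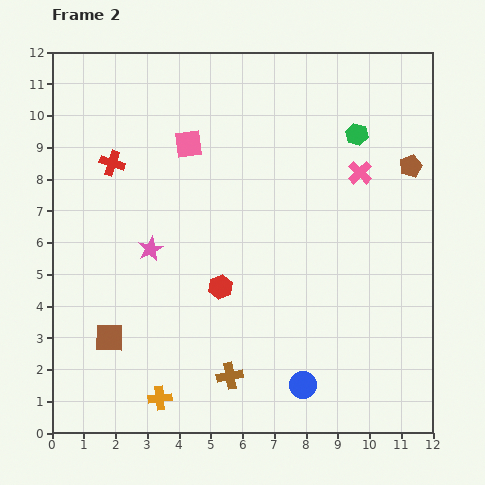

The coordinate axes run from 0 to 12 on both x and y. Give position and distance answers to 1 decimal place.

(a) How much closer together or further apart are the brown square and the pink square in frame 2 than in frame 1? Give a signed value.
-1.5

Distance in frame 1: 8.1. Distance in frame 2: 6.6.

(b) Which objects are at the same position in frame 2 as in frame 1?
the orange cross, the pink star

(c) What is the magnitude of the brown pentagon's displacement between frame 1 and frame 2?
2.4

The brown pentagon moved from (10.2, 6.3) to (11.3, 8.4), a distance of √(1.1² + 2.1²) ≈ 2.4.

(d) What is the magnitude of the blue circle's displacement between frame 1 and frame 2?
1.1

The blue circle moved from (6.9, 1.0) to (7.9, 1.5), a distance of √(1.0² + 0.5²) ≈ 1.1.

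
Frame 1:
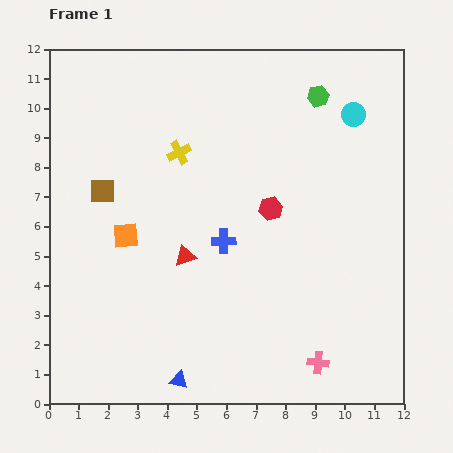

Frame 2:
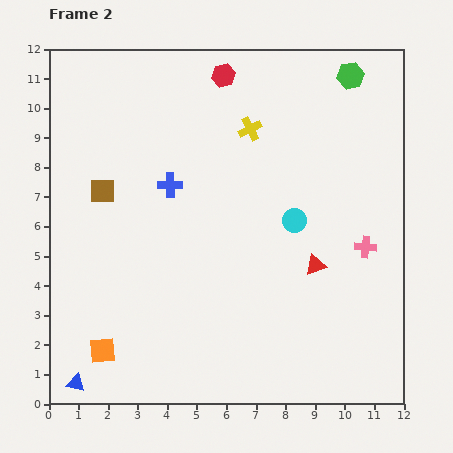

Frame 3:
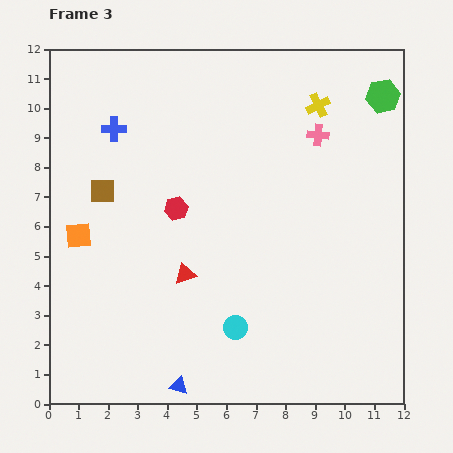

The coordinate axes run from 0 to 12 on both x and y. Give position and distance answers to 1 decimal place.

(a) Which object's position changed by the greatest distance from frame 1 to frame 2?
the red hexagon

(moved 4.8; next 4.4)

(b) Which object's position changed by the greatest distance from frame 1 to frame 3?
the cyan circle

(moved 8.2; next 7.7)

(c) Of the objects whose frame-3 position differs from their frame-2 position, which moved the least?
the green hexagon

(moved 1.3)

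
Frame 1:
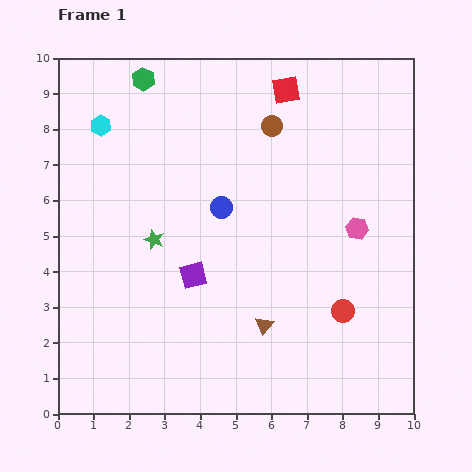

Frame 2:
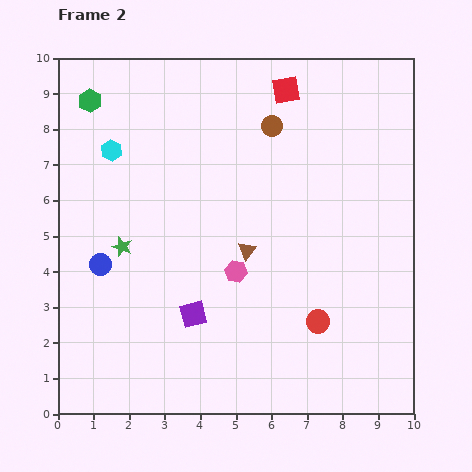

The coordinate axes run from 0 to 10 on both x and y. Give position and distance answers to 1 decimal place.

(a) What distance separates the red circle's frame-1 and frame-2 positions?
0.8

The red circle moved from (8.0, 2.9) to (7.3, 2.6), a distance of √(0.7² + 0.3²) ≈ 0.8.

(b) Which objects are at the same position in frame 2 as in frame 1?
the brown circle, the red square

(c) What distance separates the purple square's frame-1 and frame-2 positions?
1.1

The purple square moved from (3.8, 3.9) to (3.8, 2.8), a distance of √(0.0² + 1.1²) ≈ 1.1.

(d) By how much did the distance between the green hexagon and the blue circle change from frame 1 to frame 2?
+0.4

Distance in frame 1: 4.2. Distance in frame 2: 4.6.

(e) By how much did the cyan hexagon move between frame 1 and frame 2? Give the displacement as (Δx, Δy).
(0.3, -0.7)

The cyan hexagon was at (1.2, 8.1) in frame 1 and (1.5, 7.4) in frame 2.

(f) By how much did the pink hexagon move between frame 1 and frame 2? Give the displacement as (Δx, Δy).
(-3.4, -1.2)

The pink hexagon was at (8.4, 5.2) in frame 1 and (5.0, 4.0) in frame 2.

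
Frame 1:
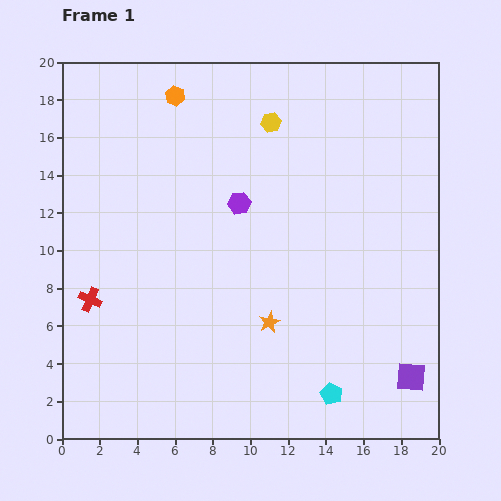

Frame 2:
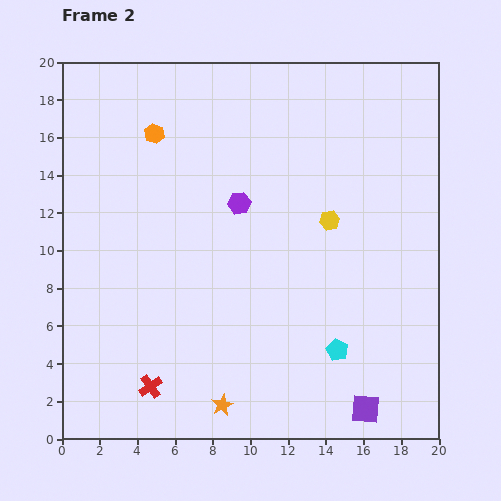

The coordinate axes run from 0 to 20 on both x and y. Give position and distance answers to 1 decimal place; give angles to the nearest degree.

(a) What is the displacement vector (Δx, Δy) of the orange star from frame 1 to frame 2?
(-2.5, -4.4)

The orange star was at (11.0, 6.2) in frame 1 and (8.5, 1.8) in frame 2.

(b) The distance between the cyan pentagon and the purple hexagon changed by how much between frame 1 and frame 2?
-1.8

Distance in frame 1: 11.2. Distance in frame 2: 9.4.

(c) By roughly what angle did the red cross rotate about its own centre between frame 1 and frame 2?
31° clockwise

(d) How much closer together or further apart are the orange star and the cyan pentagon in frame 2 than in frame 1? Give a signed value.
+1.8

Distance in frame 1: 5.0. Distance in frame 2: 6.8.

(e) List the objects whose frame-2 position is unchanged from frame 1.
the purple hexagon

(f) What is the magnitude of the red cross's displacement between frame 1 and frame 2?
5.6

The red cross moved from (1.5, 7.4) to (4.7, 2.8), a distance of √(3.2² + 4.6²) ≈ 5.6.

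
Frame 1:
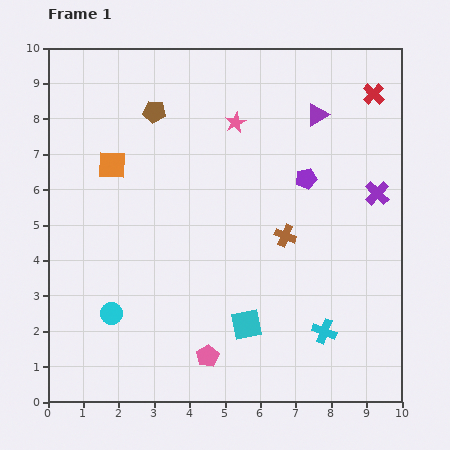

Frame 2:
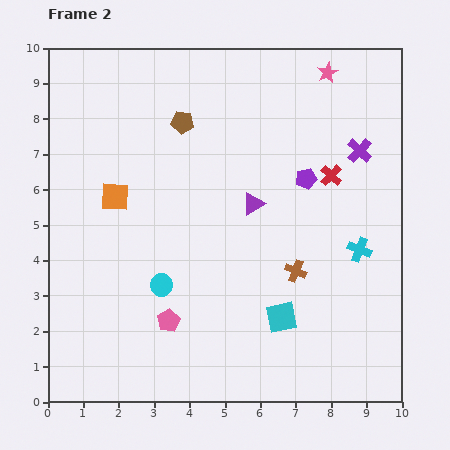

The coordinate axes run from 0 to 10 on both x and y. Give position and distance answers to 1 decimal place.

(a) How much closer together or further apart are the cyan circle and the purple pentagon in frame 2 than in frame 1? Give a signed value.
-1.6

Distance in frame 1: 6.7. Distance in frame 2: 5.1.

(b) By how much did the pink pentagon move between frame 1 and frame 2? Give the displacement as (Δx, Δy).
(-1.1, 1.0)

The pink pentagon was at (4.5, 1.3) in frame 1 and (3.4, 2.3) in frame 2.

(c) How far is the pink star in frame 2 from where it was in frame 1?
3.0

The pink star moved from (5.3, 7.9) to (7.9, 9.3), a distance of √(2.6² + 1.4²) ≈ 3.0.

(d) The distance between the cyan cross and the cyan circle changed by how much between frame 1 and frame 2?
-0.3

Distance in frame 1: 6.0. Distance in frame 2: 5.7.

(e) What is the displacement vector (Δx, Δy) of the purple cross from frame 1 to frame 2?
(-0.5, 1.2)

The purple cross was at (9.3, 5.9) in frame 1 and (8.8, 7.1) in frame 2.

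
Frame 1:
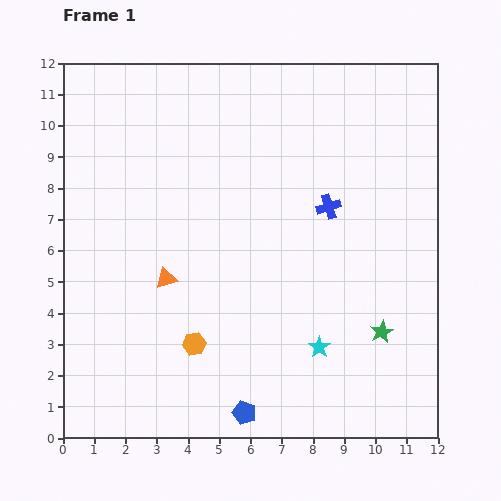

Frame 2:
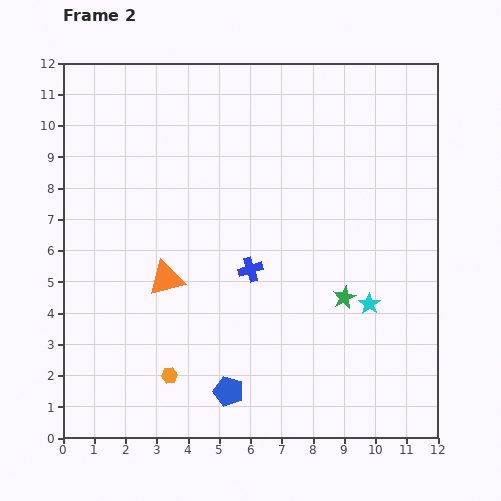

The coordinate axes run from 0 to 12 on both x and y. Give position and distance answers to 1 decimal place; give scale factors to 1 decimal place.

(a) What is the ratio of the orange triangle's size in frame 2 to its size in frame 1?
1.7×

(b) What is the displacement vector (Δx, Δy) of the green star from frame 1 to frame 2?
(-1.2, 1.1)

The green star was at (10.2, 3.4) in frame 1 and (9.0, 4.5) in frame 2.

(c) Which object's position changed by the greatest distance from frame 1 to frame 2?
the blue cross

(moved 3.2; next 2.1)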